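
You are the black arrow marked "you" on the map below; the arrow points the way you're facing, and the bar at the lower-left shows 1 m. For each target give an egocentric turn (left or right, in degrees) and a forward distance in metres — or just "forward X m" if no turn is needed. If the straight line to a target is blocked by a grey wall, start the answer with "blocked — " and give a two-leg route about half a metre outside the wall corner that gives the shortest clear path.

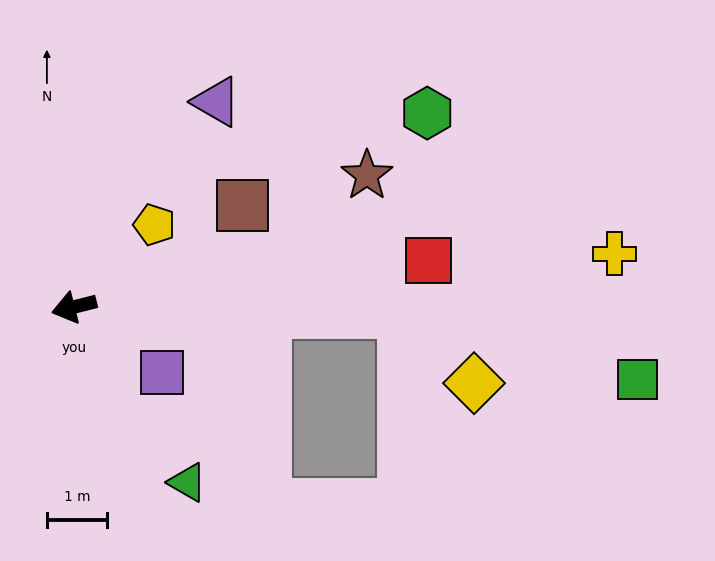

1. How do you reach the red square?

turn left 173°, forward 6.0 m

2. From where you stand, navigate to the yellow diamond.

blocked — turn left 165°, forward 5.5 m, then turn right 44°, forward 1.7 m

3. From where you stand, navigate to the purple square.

turn left 129°, forward 1.8 m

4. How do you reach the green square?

blocked — turn left 165°, forward 5.5 m, then turn right 15°, forward 4.1 m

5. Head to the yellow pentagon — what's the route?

turn right 148°, forward 1.9 m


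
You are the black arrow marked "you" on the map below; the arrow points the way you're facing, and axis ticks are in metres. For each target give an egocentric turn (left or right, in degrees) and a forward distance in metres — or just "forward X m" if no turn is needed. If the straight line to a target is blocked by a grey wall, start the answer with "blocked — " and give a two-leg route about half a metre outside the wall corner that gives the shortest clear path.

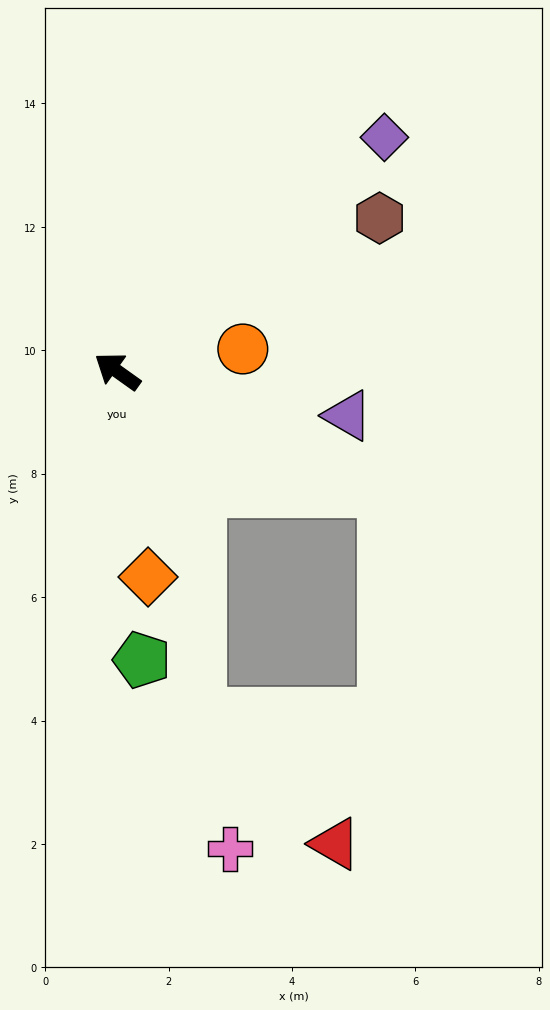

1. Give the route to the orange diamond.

turn left 134°, forward 3.4 m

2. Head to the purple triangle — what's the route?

turn right 155°, forward 3.8 m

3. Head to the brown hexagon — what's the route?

turn right 114°, forward 4.9 m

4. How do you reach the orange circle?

turn right 134°, forward 2.1 m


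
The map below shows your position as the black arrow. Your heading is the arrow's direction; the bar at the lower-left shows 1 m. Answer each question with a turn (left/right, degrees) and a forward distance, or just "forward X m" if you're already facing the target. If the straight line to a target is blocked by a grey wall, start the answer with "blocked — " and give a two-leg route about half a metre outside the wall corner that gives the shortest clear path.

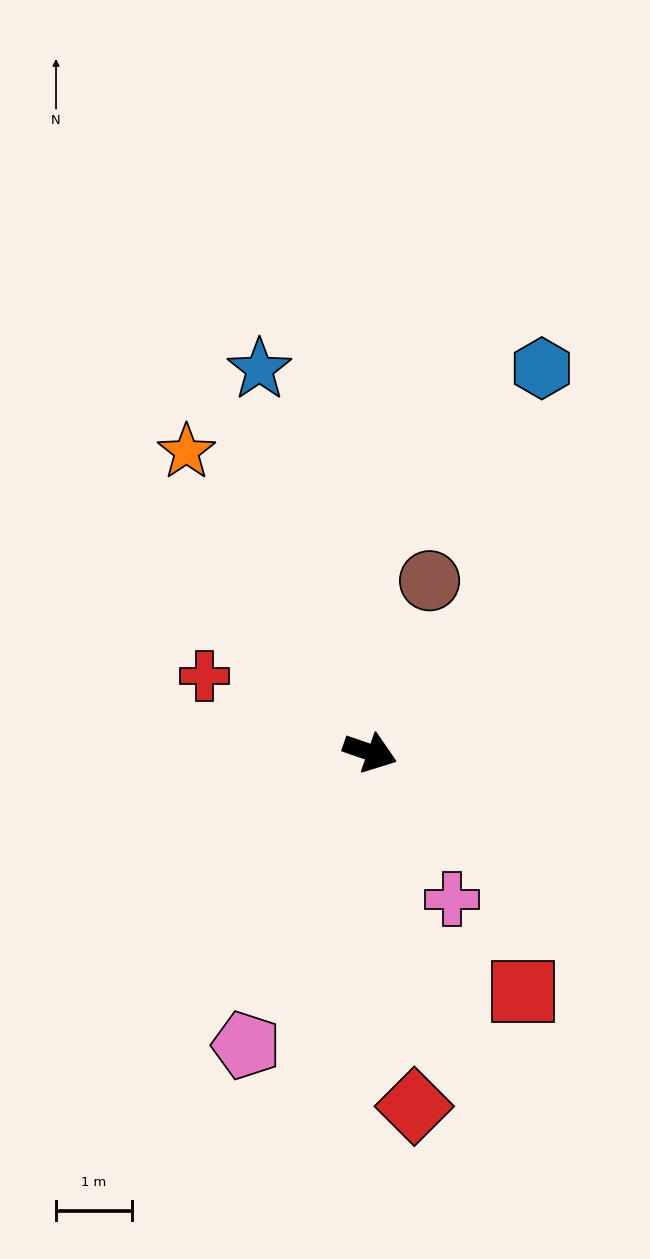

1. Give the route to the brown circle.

turn left 90°, forward 2.4 m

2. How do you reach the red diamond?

turn right 64°, forward 4.7 m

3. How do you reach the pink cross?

turn right 42°, forward 2.2 m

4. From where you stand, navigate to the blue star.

turn left 125°, forward 5.2 m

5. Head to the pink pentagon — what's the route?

turn right 94°, forward 4.2 m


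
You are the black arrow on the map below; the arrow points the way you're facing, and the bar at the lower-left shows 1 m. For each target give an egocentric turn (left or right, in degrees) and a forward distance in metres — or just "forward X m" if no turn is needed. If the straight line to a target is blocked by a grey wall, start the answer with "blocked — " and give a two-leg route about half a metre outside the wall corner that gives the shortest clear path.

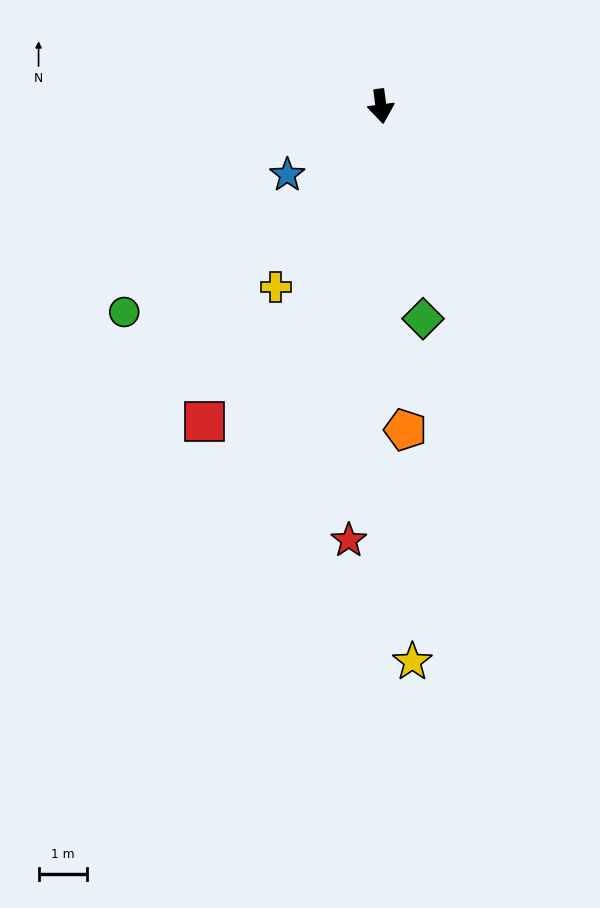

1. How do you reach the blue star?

turn right 61°, forward 2.4 m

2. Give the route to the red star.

turn right 12°, forward 9.1 m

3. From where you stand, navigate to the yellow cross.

turn right 38°, forward 4.4 m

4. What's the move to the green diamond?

turn left 4°, forward 4.5 m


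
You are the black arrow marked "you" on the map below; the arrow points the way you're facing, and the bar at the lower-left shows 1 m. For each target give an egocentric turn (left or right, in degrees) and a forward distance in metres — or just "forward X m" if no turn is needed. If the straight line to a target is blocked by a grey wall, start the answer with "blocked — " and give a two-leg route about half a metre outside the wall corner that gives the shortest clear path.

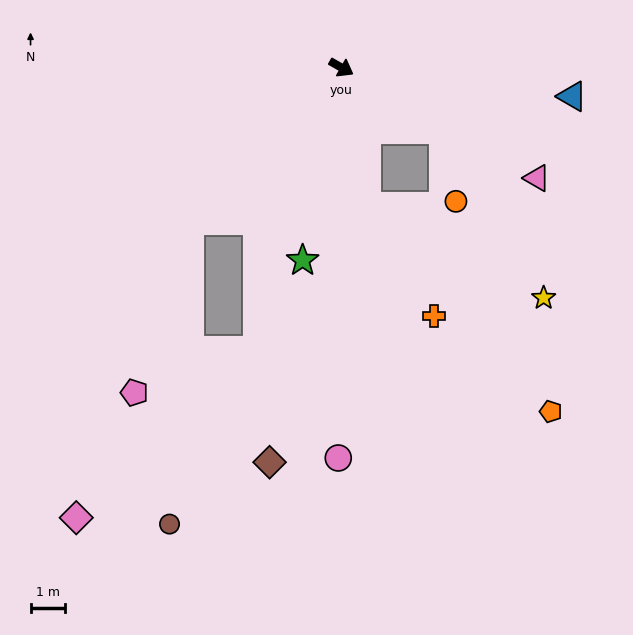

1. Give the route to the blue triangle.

turn left 22°, forward 6.8 m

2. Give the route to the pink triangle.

forward 6.6 m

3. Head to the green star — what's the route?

turn right 72°, forward 5.8 m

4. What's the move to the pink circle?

turn right 61°, forward 11.4 m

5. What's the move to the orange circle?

blocked — forward 3.5 m, then turn right 50°, forward 2.1 m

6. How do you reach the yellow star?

blocked — forward 3.5 m, then turn right 30°, forward 5.7 m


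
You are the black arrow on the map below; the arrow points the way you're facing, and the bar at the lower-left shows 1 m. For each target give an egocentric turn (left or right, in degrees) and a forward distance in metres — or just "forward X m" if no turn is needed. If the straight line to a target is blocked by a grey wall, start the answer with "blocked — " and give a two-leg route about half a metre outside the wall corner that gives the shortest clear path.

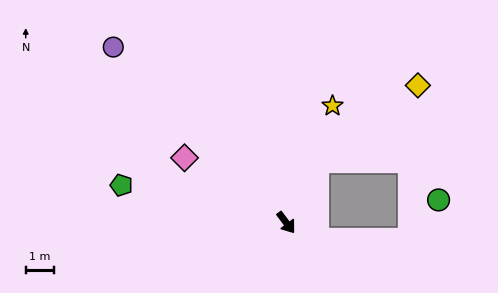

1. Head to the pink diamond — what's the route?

turn right 159°, forward 4.3 m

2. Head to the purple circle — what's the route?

turn right 172°, forward 8.8 m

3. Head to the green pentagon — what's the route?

turn right 140°, forward 6.0 m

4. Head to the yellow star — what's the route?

turn left 122°, forward 4.5 m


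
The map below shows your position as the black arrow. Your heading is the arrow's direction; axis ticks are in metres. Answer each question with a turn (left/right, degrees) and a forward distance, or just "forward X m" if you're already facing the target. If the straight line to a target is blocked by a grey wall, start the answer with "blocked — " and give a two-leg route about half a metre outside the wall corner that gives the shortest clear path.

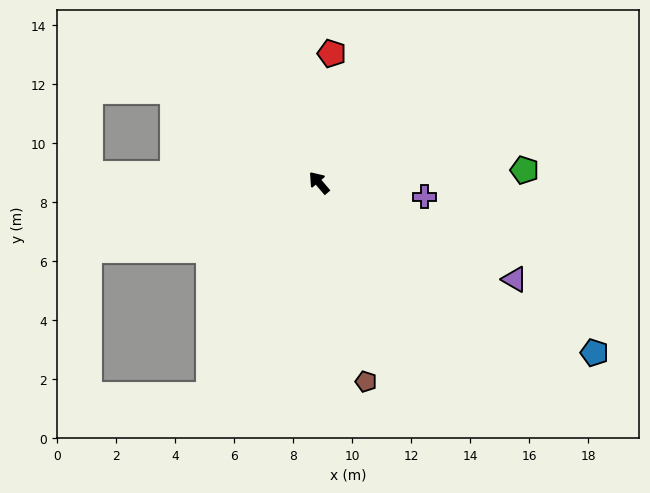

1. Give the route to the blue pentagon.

turn right 162°, forward 11.0 m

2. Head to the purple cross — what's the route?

turn right 138°, forward 3.6 m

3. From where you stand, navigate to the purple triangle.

turn right 157°, forward 7.4 m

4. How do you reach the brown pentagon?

turn left 153°, forward 6.9 m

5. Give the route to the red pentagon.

turn right 46°, forward 4.4 m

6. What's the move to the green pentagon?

turn right 127°, forward 7.0 m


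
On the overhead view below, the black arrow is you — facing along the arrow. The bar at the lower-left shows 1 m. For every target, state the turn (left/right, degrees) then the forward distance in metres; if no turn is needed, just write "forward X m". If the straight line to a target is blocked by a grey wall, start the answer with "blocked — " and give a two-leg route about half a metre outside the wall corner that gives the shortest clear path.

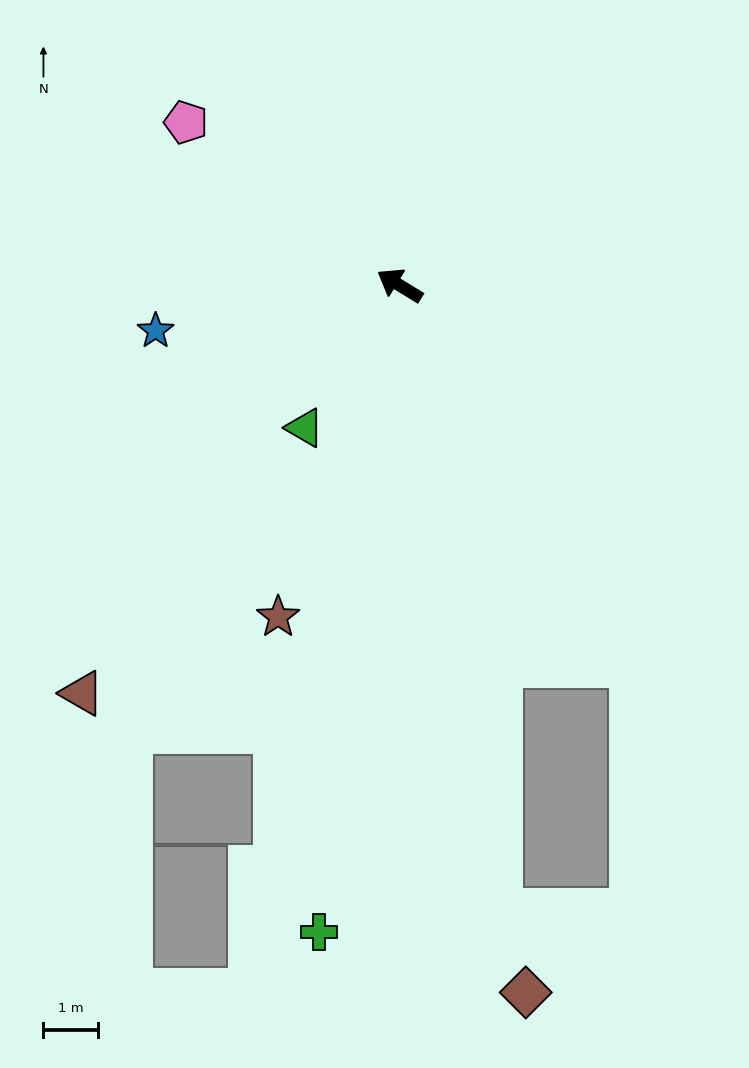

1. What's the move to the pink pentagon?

turn right 6°, forward 4.9 m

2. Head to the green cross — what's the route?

turn left 114°, forward 11.9 m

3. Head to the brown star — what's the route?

turn left 101°, forward 6.4 m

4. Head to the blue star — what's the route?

turn left 42°, forward 4.5 m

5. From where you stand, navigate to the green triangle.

turn left 88°, forward 3.1 m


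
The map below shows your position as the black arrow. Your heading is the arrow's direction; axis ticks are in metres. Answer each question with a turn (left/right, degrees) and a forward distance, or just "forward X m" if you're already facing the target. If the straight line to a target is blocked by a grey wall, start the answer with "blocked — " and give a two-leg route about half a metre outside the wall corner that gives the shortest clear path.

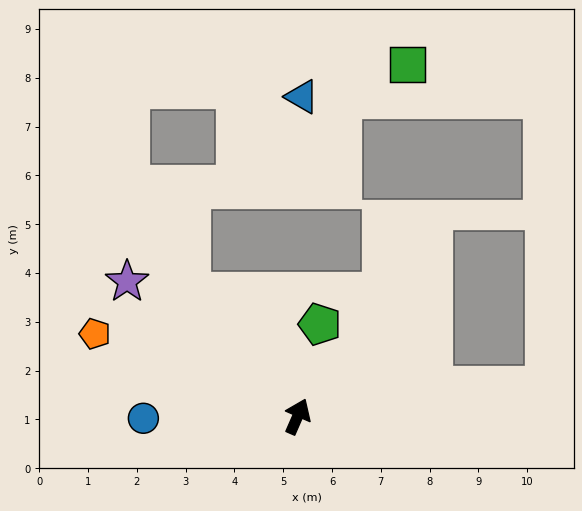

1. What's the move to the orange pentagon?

turn left 91°, forward 4.5 m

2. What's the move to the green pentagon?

turn left 10°, forward 1.9 m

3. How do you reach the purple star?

turn left 75°, forward 4.5 m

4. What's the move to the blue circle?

turn left 114°, forward 3.2 m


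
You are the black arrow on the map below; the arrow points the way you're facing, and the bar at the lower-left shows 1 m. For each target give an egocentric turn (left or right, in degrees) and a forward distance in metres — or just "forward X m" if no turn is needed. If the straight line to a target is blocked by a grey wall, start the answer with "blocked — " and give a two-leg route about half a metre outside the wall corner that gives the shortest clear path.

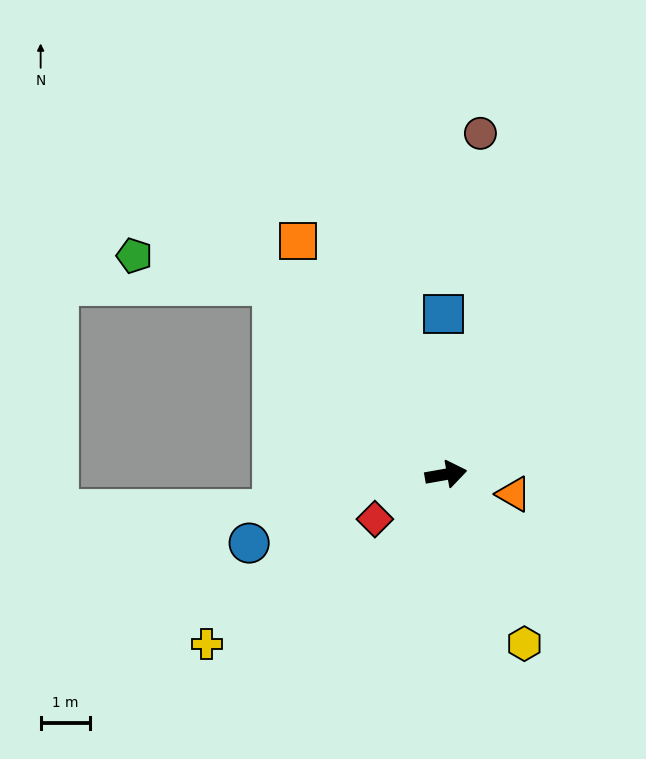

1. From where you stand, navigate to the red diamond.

turn right 158°, forward 1.7 m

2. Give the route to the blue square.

turn left 81°, forward 3.2 m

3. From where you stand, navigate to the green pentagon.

blocked — turn left 122°, forward 5.2 m, then turn left 36°, forward 2.9 m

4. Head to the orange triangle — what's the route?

turn right 26°, forward 1.4 m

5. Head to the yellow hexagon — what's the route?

turn right 75°, forward 3.8 m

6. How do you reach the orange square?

turn left 112°, forward 5.6 m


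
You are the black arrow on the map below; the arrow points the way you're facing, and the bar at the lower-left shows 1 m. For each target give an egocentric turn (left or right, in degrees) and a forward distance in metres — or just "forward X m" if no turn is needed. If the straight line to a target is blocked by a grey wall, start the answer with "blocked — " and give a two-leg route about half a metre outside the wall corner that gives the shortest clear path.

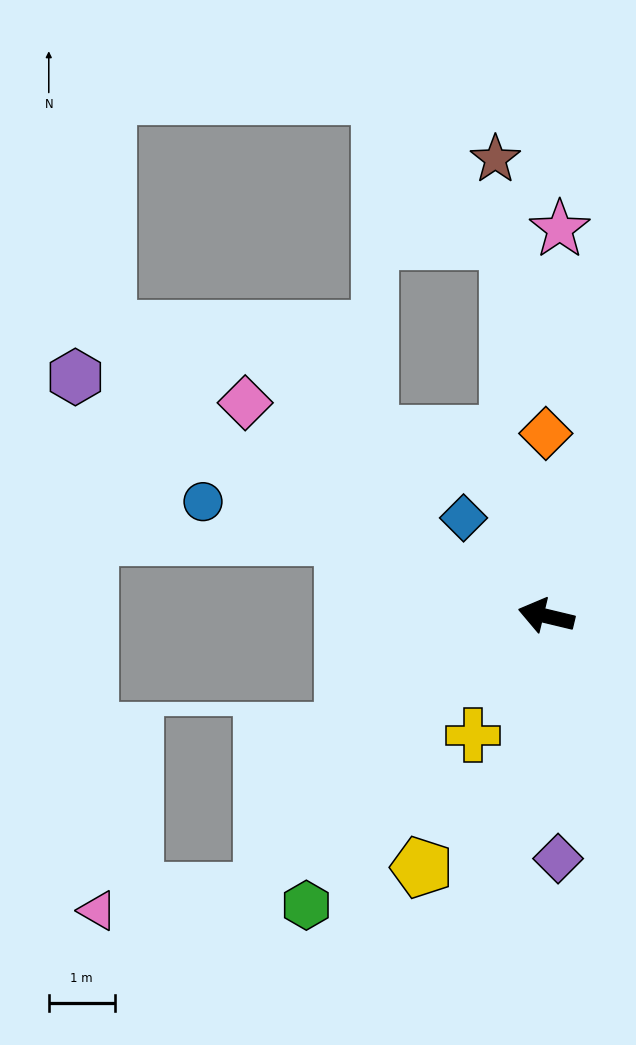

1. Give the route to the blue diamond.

turn right 36°, forward 2.0 m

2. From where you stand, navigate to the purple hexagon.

turn right 13°, forward 8.0 m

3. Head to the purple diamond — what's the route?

turn left 106°, forward 3.7 m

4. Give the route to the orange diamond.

turn right 76°, forward 2.8 m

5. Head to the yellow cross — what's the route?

turn left 72°, forward 2.1 m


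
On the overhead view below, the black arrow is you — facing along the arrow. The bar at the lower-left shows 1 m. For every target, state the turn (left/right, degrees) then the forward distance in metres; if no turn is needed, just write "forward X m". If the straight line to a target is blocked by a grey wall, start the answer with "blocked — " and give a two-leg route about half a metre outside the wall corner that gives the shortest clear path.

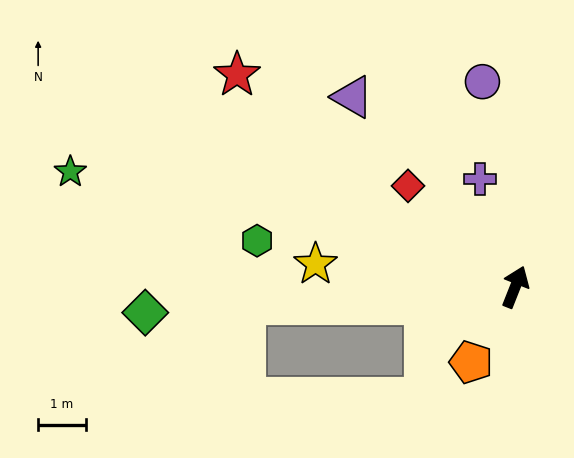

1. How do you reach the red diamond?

turn left 68°, forward 3.1 m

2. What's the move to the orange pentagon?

turn left 171°, forward 1.8 m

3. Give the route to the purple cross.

turn left 40°, forward 2.4 m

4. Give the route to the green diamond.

turn left 116°, forward 7.8 m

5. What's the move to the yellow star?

turn left 105°, forward 4.2 m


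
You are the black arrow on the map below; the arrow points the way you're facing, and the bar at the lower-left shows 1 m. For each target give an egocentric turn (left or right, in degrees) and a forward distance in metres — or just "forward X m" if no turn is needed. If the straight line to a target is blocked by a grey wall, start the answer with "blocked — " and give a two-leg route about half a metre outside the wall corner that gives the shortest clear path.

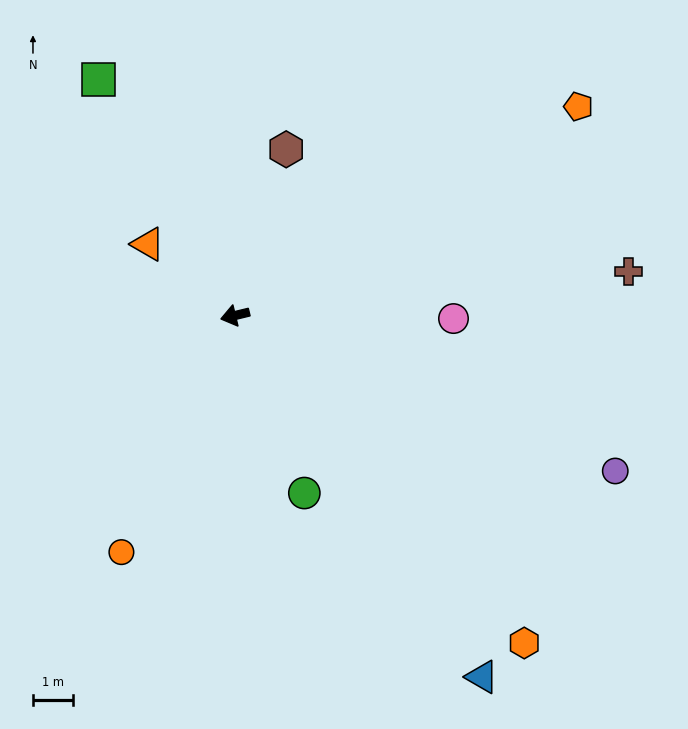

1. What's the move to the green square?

turn right 74°, forward 6.9 m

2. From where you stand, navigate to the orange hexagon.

turn left 118°, forward 11.0 m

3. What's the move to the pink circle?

turn left 166°, forward 5.5 m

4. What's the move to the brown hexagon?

turn right 121°, forward 4.4 m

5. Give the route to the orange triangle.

turn right 53°, forward 2.8 m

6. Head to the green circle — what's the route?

turn left 98°, forward 4.8 m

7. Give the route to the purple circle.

turn left 144°, forward 10.4 m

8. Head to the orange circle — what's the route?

turn left 51°, forward 6.6 m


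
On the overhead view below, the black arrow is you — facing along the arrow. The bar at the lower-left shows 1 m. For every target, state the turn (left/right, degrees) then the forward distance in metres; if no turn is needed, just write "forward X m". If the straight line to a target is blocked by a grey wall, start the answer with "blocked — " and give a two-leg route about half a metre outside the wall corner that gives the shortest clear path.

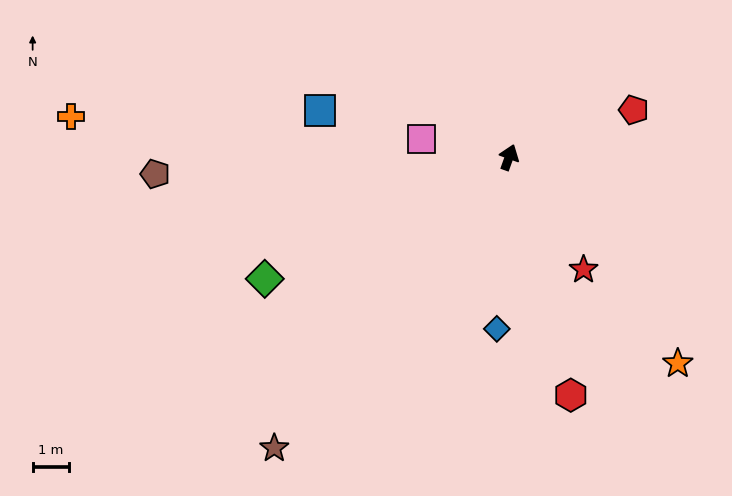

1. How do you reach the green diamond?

turn left 136°, forward 7.4 m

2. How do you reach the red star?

turn right 127°, forward 3.7 m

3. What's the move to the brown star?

turn left 161°, forward 10.1 m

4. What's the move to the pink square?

turn left 98°, forward 2.4 m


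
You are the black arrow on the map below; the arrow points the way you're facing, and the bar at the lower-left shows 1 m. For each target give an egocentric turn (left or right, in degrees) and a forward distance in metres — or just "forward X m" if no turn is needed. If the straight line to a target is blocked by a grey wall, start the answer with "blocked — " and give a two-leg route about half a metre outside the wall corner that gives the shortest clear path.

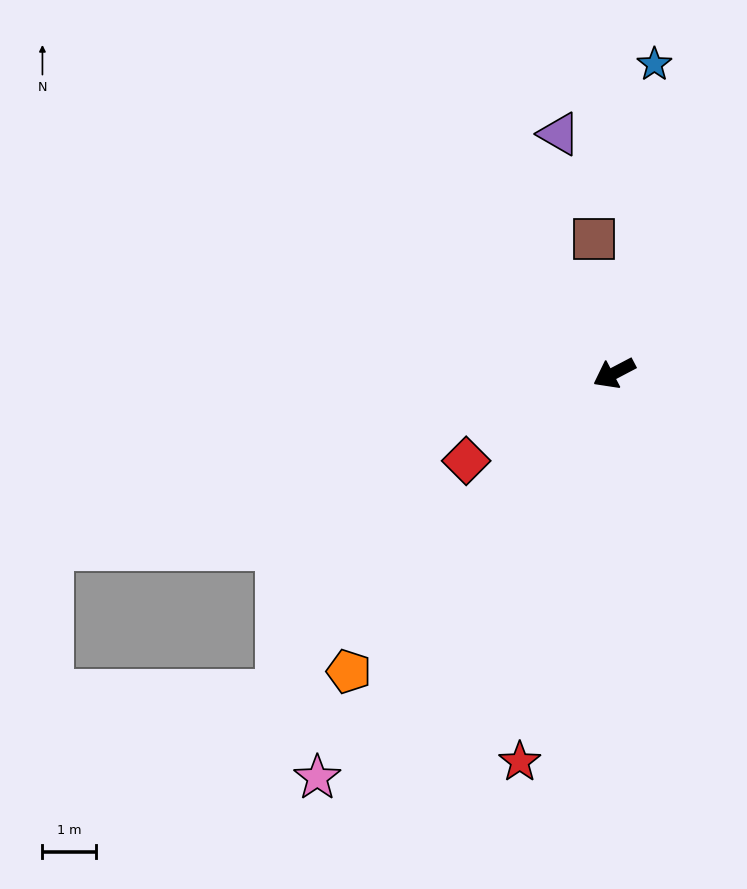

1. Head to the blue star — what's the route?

turn right 125°, forward 5.8 m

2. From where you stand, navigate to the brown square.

turn right 109°, forward 2.5 m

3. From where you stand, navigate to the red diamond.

turn left 3°, forward 3.2 m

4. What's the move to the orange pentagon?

turn left 21°, forward 7.4 m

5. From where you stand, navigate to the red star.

turn left 49°, forward 7.5 m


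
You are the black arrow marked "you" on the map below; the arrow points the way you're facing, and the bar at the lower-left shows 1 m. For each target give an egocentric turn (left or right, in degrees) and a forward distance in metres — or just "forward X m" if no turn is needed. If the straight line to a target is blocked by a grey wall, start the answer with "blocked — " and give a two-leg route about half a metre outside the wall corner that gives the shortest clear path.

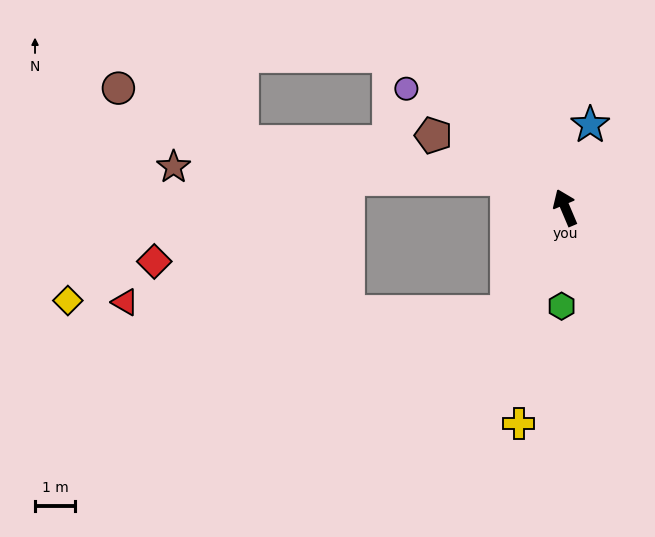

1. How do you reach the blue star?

turn right 40°, forward 2.2 m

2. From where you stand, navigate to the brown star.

blocked — turn left 41°, forward 1.6 m, then turn left 24°, forward 8.4 m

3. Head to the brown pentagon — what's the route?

turn left 38°, forward 3.8 m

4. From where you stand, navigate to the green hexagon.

turn left 155°, forward 2.5 m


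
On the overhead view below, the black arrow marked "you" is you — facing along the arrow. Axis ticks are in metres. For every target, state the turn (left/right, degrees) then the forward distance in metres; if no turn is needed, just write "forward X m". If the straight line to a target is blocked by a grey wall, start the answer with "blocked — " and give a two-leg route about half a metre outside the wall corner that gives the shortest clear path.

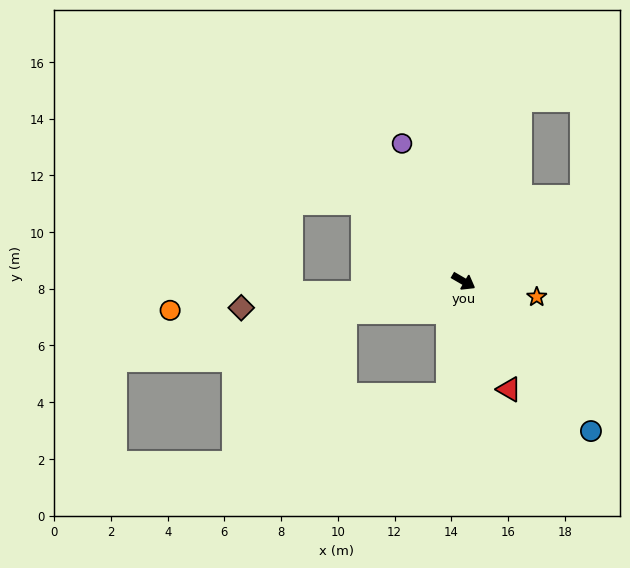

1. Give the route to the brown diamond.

turn right 143°, forward 7.9 m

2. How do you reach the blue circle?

turn right 19°, forward 6.9 m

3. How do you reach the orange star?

turn left 18°, forward 2.6 m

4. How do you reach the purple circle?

turn left 144°, forward 5.3 m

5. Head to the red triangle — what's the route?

turn right 37°, forward 4.1 m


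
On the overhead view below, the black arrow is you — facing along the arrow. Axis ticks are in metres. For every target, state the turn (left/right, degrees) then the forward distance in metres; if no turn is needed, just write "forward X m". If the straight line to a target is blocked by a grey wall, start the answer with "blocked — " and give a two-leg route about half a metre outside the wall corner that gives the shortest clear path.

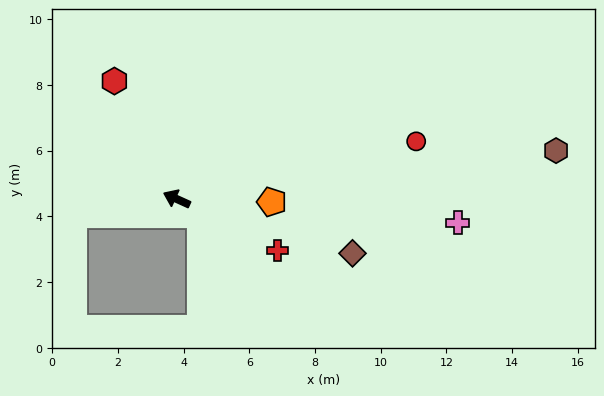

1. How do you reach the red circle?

turn right 142°, forward 7.5 m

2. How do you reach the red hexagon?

turn right 38°, forward 4.1 m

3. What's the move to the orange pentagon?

turn right 157°, forward 2.9 m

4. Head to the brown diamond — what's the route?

turn right 173°, forward 5.6 m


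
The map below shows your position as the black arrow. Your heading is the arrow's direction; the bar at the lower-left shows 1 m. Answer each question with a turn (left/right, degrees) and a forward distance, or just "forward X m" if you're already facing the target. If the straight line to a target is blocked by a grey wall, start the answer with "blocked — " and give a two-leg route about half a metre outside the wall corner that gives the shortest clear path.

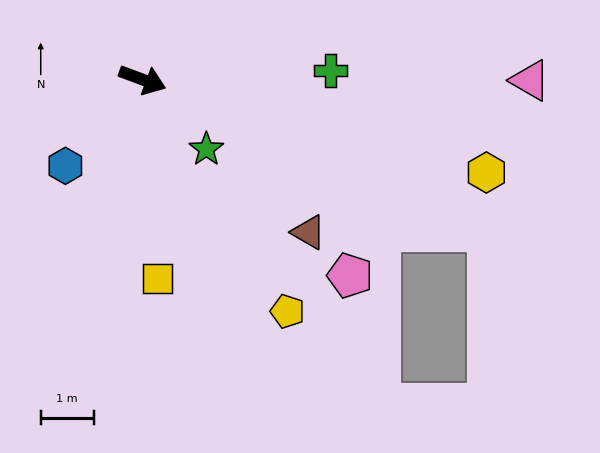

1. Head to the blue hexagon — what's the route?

turn right 111°, forward 2.2 m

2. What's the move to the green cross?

turn left 23°, forward 3.6 m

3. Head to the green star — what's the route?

turn right 27°, forward 1.8 m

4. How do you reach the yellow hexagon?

turn left 5°, forward 6.7 m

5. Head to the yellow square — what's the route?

turn right 65°, forward 3.8 m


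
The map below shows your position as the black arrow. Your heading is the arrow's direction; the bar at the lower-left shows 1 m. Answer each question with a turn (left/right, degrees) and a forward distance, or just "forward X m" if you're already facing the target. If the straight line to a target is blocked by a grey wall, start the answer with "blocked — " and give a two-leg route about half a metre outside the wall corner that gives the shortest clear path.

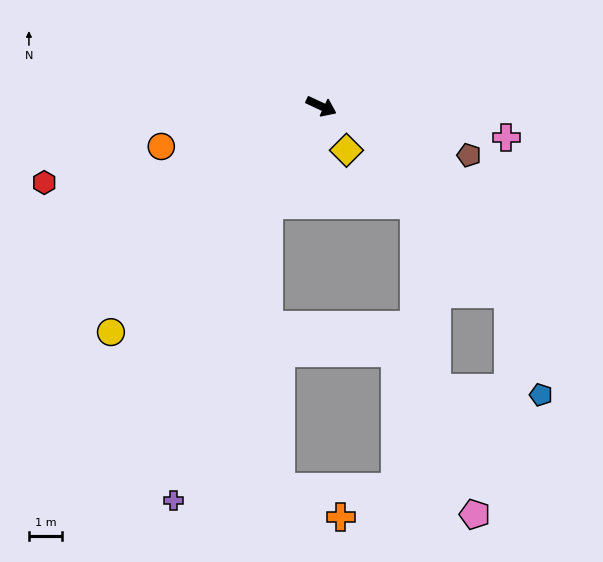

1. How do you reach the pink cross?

turn left 15°, forward 5.7 m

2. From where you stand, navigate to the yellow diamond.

turn right 35°, forward 1.5 m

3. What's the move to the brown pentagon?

turn left 7°, forward 4.7 m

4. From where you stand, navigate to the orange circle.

turn right 141°, forward 5.0 m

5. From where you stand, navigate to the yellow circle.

turn right 108°, forward 9.3 m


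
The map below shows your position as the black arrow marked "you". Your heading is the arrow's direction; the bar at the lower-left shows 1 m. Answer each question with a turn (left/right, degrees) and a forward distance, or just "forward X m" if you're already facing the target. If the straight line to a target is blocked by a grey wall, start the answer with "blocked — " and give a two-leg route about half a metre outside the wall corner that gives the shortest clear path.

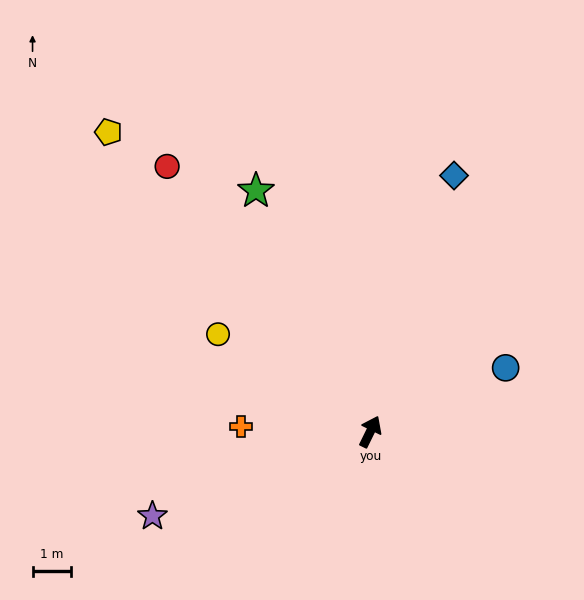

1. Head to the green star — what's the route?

turn left 52°, forward 7.0 m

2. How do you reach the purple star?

turn left 137°, forward 6.1 m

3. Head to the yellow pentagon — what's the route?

turn left 67°, forward 10.4 m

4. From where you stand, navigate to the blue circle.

turn right 39°, forward 3.9 m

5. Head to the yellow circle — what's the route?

turn left 84°, forward 4.7 m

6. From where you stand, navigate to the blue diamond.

turn left 8°, forward 7.1 m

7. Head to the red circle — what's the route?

turn left 64°, forward 8.8 m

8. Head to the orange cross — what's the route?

turn left 114°, forward 3.4 m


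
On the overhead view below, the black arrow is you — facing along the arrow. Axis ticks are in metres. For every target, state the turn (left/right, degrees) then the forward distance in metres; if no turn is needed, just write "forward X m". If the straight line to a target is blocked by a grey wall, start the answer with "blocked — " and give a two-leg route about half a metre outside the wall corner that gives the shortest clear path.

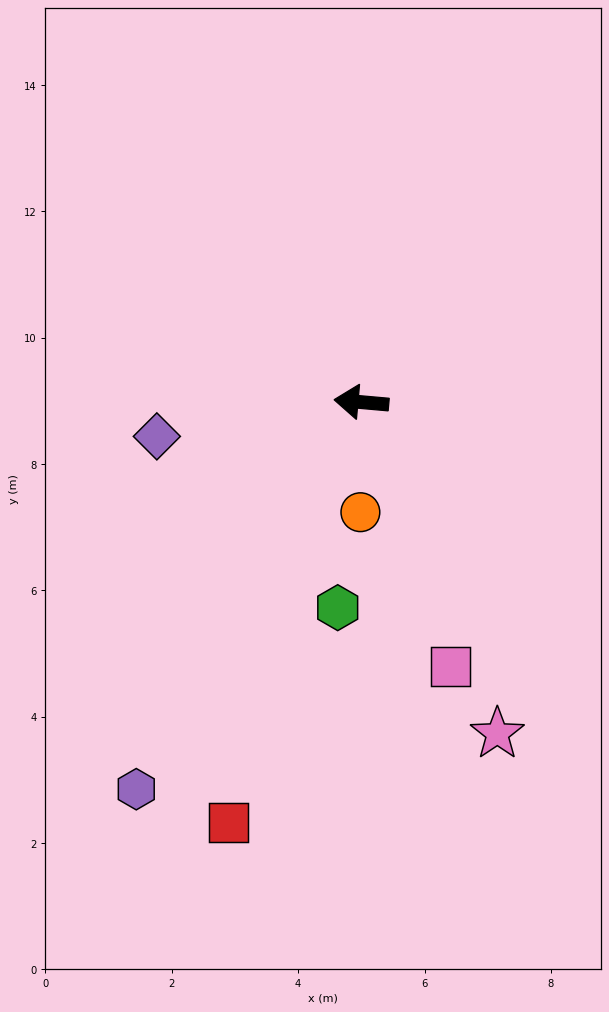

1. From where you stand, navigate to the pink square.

turn left 114°, forward 4.4 m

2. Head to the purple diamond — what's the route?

turn left 15°, forward 3.3 m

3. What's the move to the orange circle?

turn left 95°, forward 1.7 m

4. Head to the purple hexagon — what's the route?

turn left 65°, forward 7.1 m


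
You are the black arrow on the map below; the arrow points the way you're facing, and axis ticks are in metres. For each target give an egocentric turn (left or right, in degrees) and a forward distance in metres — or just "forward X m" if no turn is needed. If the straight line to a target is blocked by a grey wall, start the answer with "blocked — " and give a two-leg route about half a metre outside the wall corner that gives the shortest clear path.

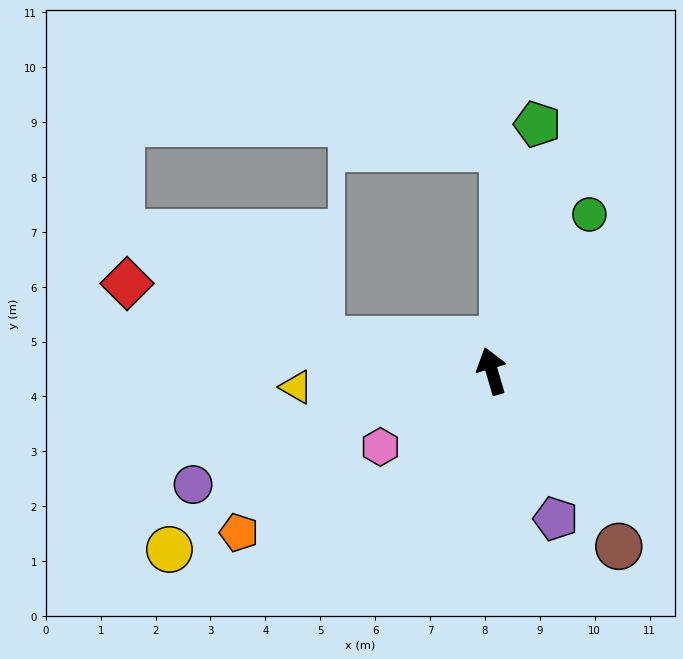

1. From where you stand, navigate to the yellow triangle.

turn left 78°, forward 3.6 m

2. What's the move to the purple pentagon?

turn right 173°, forward 2.9 m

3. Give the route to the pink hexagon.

turn left 108°, forward 2.5 m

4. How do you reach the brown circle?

turn right 160°, forward 3.9 m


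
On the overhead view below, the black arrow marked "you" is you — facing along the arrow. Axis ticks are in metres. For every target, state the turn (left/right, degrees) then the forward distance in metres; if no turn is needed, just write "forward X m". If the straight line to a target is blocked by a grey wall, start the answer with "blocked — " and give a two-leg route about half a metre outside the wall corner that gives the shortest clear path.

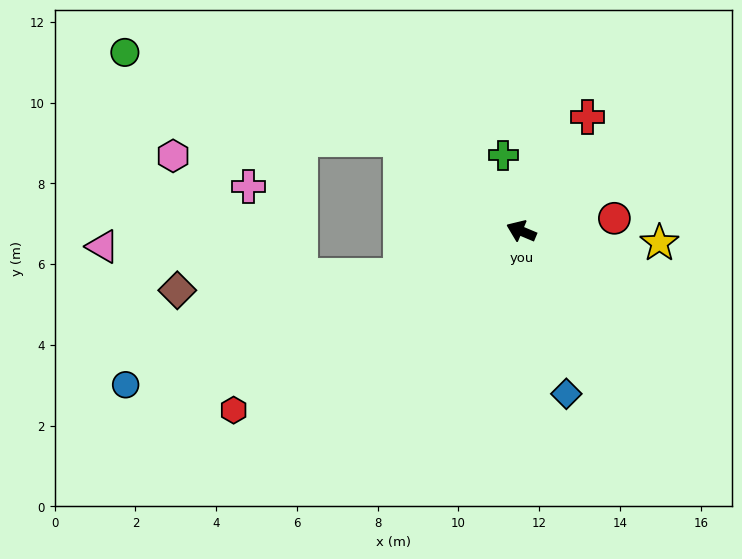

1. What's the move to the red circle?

turn right 149°, forward 2.3 m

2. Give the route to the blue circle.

turn left 44°, forward 10.5 m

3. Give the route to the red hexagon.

turn left 55°, forward 8.4 m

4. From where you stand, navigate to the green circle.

blocked — turn right 14°, forward 3.7 m, then turn left 19°, forward 7.2 m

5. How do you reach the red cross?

turn right 97°, forward 3.3 m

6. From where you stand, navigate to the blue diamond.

turn left 128°, forward 4.2 m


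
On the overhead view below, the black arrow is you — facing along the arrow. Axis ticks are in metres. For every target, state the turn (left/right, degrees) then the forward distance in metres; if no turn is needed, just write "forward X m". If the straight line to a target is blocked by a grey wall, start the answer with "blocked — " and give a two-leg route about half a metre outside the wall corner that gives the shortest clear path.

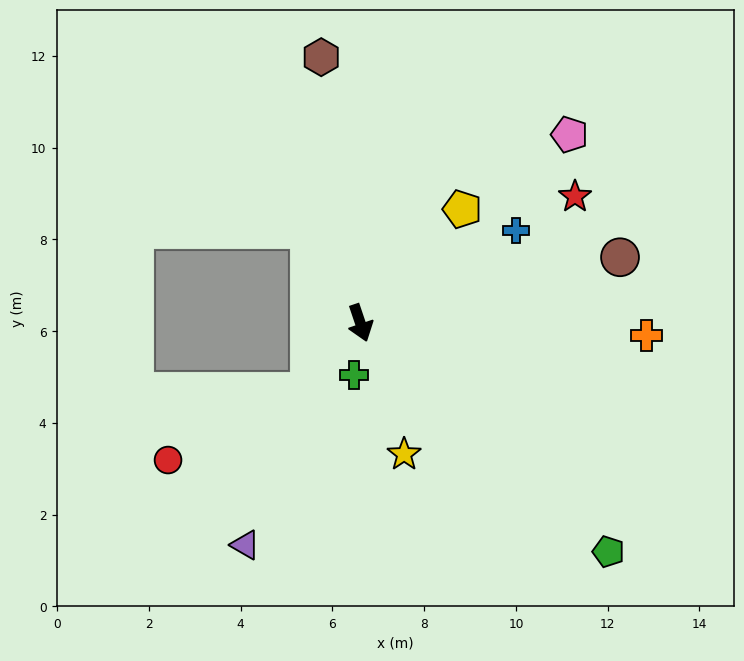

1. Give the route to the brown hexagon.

turn left 170°, forward 5.9 m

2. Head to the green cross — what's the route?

turn right 25°, forward 1.1 m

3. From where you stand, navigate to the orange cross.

turn left 69°, forward 6.2 m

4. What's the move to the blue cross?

turn left 102°, forward 3.9 m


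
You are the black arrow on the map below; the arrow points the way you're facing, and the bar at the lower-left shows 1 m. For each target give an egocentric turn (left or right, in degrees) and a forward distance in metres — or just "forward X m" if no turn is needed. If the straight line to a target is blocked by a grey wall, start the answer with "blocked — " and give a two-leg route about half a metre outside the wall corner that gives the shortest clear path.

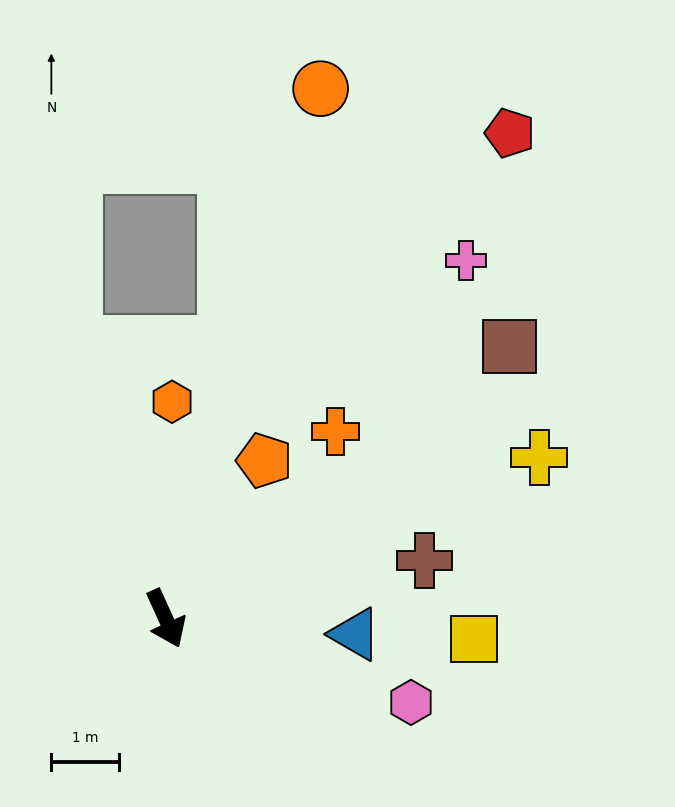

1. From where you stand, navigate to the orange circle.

turn left 139°, forward 8.2 m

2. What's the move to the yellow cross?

turn left 89°, forward 6.0 m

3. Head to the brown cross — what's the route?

turn left 78°, forward 3.9 m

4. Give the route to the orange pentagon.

turn left 124°, forward 2.8 m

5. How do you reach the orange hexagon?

turn left 154°, forward 3.2 m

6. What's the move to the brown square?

turn left 104°, forward 6.5 m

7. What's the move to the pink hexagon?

turn left 47°, forward 3.8 m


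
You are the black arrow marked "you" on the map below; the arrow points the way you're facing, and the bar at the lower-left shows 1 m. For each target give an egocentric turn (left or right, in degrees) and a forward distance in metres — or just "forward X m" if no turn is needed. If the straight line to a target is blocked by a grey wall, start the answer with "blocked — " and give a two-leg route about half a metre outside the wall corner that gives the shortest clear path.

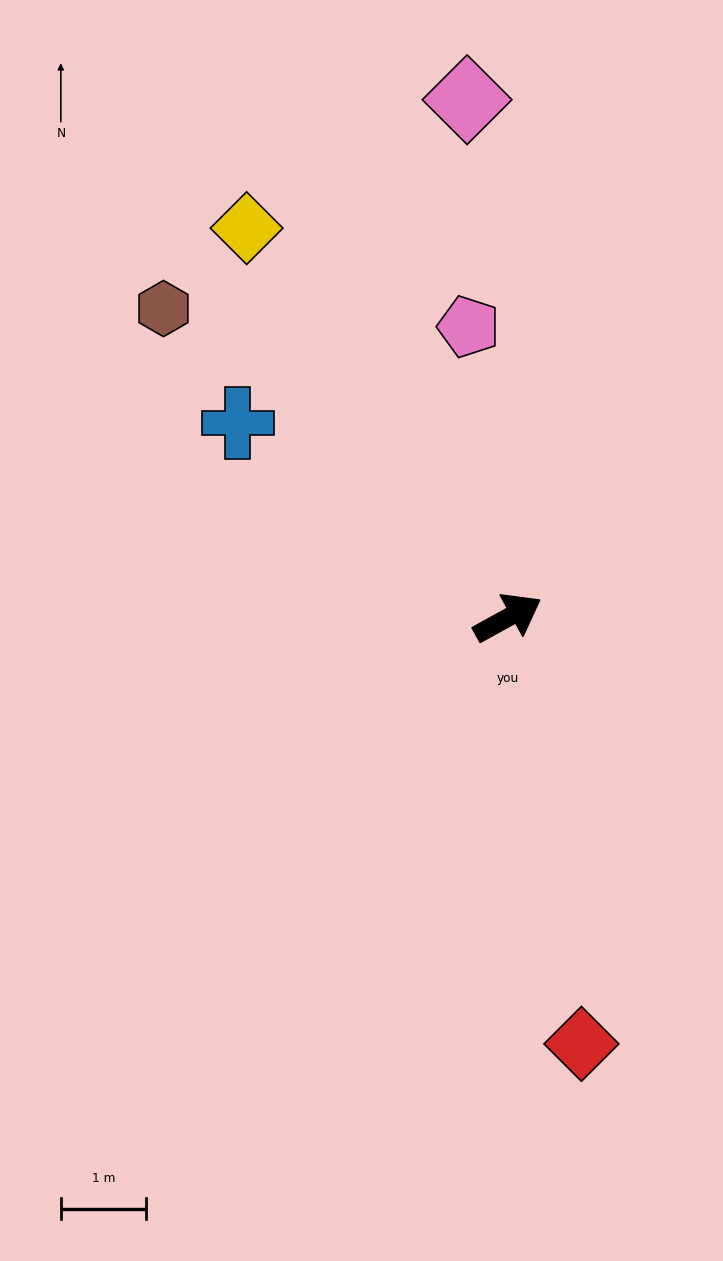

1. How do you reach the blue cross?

turn left 115°, forward 3.9 m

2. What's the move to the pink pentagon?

turn left 69°, forward 3.4 m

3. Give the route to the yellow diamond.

turn left 95°, forward 5.5 m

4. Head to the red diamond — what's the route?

turn right 109°, forward 5.1 m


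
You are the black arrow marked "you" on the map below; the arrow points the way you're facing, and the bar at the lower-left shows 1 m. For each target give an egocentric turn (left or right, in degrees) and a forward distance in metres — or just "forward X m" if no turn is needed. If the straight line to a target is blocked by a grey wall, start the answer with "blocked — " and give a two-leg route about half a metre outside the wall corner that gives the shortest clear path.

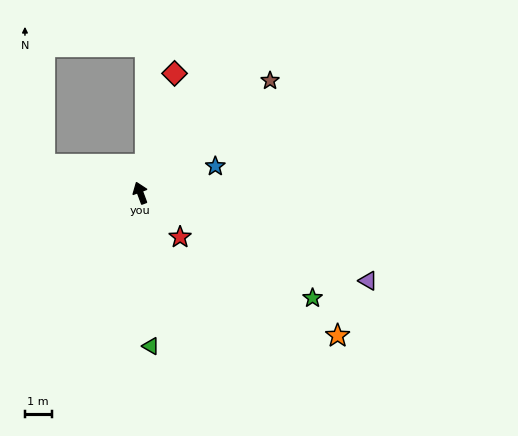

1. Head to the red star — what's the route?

turn right 158°, forward 2.2 m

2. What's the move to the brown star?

turn right 69°, forward 6.5 m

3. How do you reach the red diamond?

turn right 36°, forward 4.7 m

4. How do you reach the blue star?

turn right 91°, forward 3.0 m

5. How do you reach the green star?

turn right 142°, forward 7.6 m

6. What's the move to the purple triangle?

turn right 131°, forward 9.2 m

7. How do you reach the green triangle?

turn left 164°, forward 5.8 m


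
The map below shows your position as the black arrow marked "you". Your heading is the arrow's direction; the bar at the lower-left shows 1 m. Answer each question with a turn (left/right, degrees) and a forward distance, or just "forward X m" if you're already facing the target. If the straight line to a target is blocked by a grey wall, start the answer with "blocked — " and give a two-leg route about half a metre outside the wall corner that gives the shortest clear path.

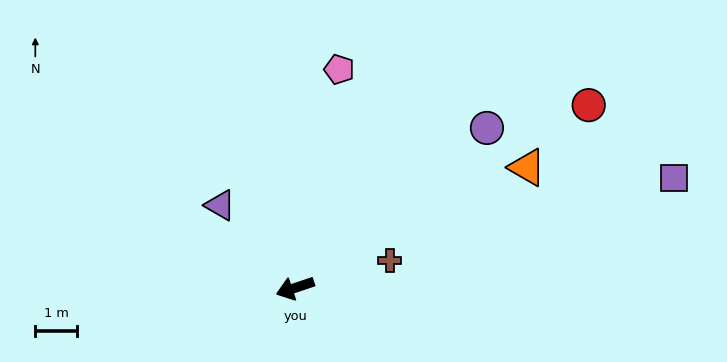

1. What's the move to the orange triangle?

turn right 171°, forward 6.3 m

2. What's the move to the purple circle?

turn right 159°, forward 6.0 m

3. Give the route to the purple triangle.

turn right 66°, forward 2.7 m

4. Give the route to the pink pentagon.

turn right 120°, forward 5.3 m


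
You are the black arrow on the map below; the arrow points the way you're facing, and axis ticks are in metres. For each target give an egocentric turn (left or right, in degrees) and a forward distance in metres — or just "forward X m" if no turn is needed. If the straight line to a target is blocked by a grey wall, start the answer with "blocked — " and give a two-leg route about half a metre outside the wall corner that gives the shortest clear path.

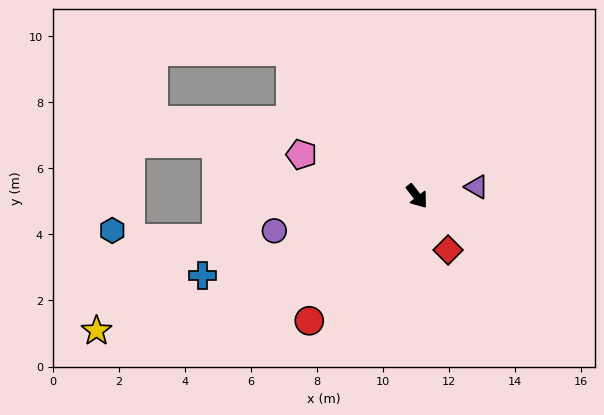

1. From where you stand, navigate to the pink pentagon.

turn right 148°, forward 3.7 m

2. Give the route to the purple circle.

turn right 114°, forward 4.4 m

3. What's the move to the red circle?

turn right 79°, forward 5.0 m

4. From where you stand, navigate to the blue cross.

turn right 107°, forward 6.9 m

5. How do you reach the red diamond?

turn right 8°, forward 1.9 m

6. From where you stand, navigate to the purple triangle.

turn left 61°, forward 1.8 m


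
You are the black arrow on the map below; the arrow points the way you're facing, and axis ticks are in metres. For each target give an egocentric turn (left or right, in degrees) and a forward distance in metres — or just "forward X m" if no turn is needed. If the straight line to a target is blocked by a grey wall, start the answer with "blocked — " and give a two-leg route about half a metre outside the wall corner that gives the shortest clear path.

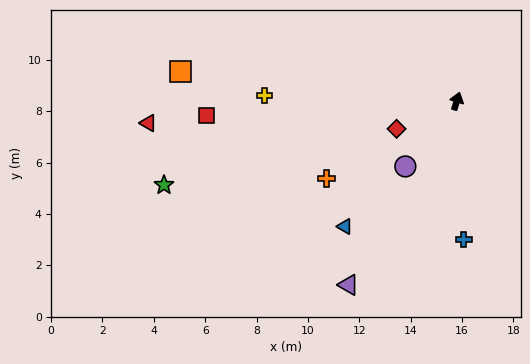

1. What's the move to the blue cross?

turn right 160°, forward 5.4 m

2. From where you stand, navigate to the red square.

turn left 111°, forward 9.8 m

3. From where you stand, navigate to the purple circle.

turn left 159°, forward 3.2 m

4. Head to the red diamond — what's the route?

turn left 132°, forward 2.6 m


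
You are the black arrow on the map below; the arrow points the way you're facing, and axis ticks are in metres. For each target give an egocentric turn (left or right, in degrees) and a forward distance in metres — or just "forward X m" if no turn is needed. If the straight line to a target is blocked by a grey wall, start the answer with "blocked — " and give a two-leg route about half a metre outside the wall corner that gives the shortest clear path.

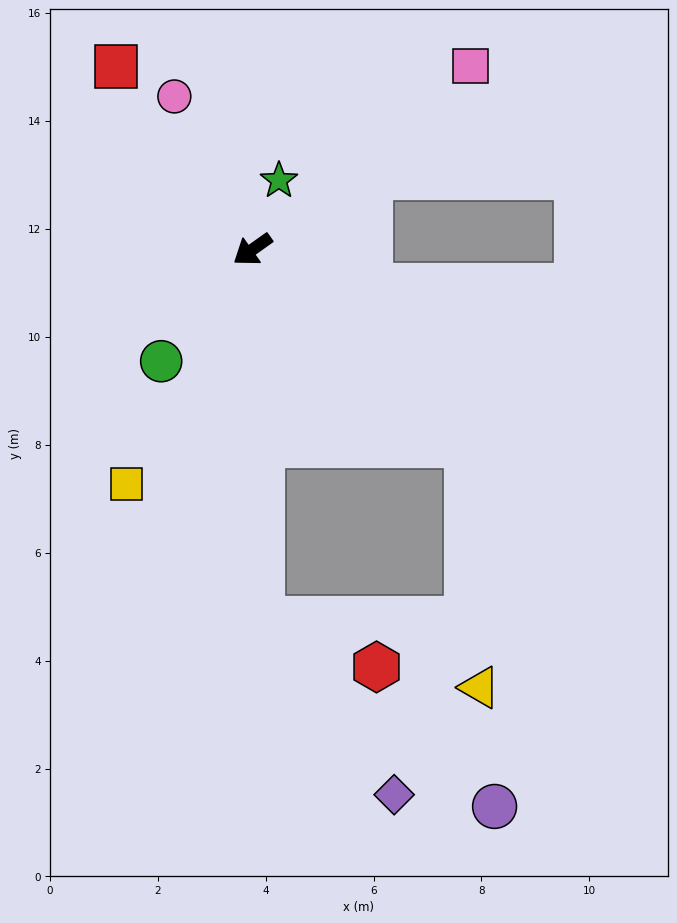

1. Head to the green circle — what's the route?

turn left 15°, forward 2.7 m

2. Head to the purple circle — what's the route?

blocked — turn left 56°, forward 6.8 m, then turn left 50°, forward 5.5 m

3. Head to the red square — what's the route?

turn right 89°, forward 4.2 m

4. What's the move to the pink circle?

turn right 98°, forward 3.2 m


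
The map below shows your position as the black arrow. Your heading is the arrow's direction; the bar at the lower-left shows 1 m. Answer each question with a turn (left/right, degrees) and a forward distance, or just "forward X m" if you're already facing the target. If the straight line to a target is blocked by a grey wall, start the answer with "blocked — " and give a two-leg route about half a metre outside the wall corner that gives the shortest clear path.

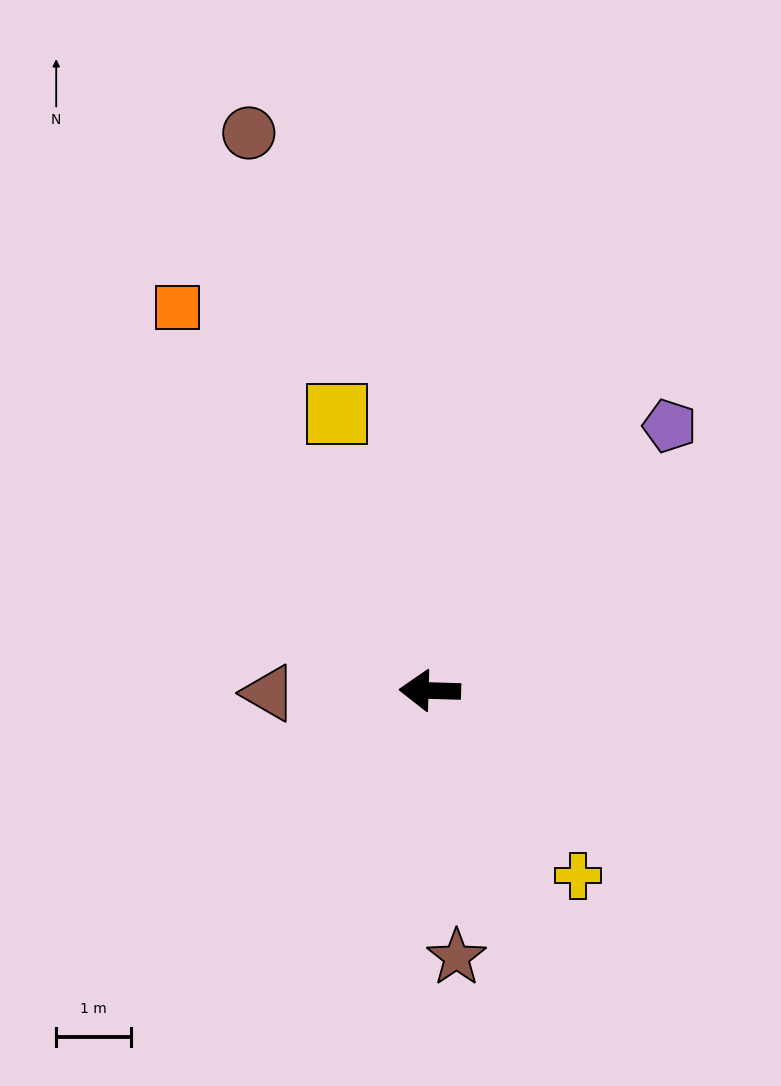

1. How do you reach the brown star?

turn left 97°, forward 3.6 m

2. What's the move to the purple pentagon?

turn right 130°, forward 4.7 m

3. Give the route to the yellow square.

turn right 70°, forward 3.9 m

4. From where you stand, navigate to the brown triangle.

turn left 3°, forward 2.1 m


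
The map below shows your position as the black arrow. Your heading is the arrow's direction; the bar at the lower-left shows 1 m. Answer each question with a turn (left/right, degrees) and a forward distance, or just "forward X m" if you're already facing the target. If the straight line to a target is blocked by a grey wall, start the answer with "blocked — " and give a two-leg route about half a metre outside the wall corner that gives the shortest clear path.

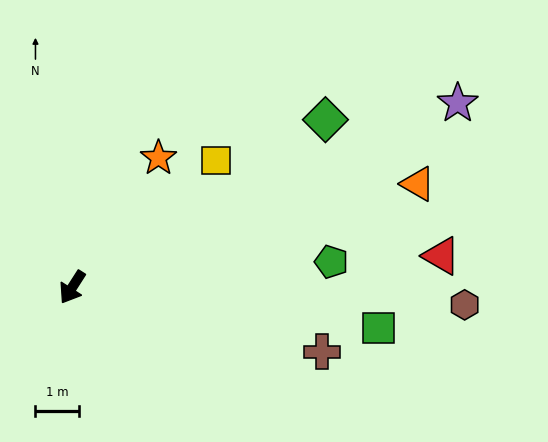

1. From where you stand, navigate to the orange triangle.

turn left 139°, forward 8.3 m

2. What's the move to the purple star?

turn left 148°, forward 9.8 m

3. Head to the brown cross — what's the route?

turn left 108°, forward 5.9 m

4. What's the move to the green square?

turn left 115°, forward 7.1 m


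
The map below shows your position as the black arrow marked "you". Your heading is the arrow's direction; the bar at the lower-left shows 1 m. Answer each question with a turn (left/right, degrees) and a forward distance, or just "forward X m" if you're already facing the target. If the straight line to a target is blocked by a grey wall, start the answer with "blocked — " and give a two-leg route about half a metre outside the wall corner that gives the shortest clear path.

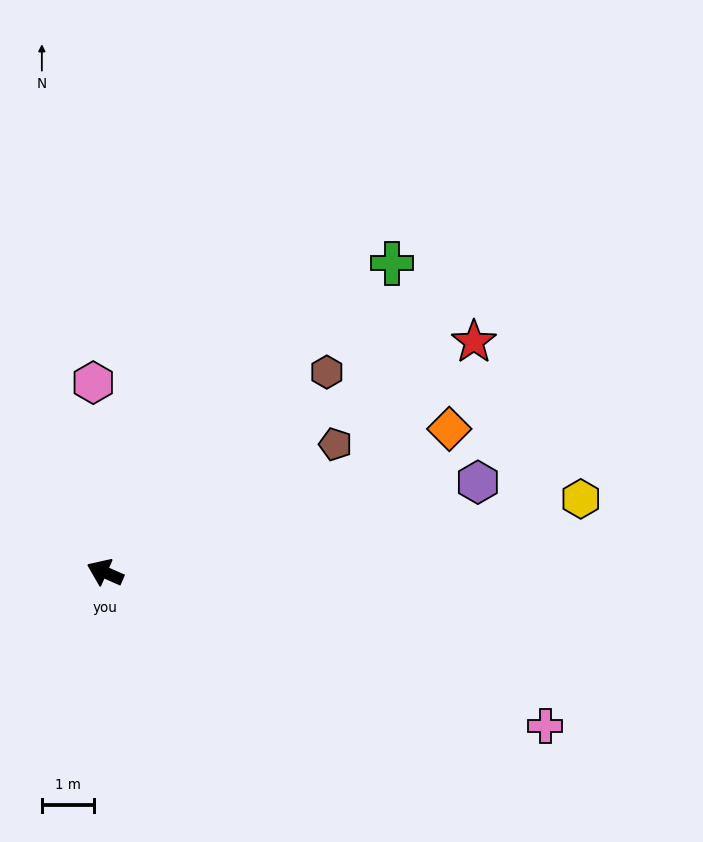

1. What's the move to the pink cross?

turn right 175°, forward 9.0 m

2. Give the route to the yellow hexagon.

turn right 147°, forward 9.3 m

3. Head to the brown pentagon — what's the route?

turn right 127°, forward 5.1 m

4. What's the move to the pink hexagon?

turn right 63°, forward 3.7 m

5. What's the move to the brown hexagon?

turn right 114°, forward 5.8 m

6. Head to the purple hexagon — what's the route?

turn right 143°, forward 7.4 m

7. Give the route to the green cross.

turn right 109°, forward 8.2 m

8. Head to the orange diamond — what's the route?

turn right 134°, forward 7.2 m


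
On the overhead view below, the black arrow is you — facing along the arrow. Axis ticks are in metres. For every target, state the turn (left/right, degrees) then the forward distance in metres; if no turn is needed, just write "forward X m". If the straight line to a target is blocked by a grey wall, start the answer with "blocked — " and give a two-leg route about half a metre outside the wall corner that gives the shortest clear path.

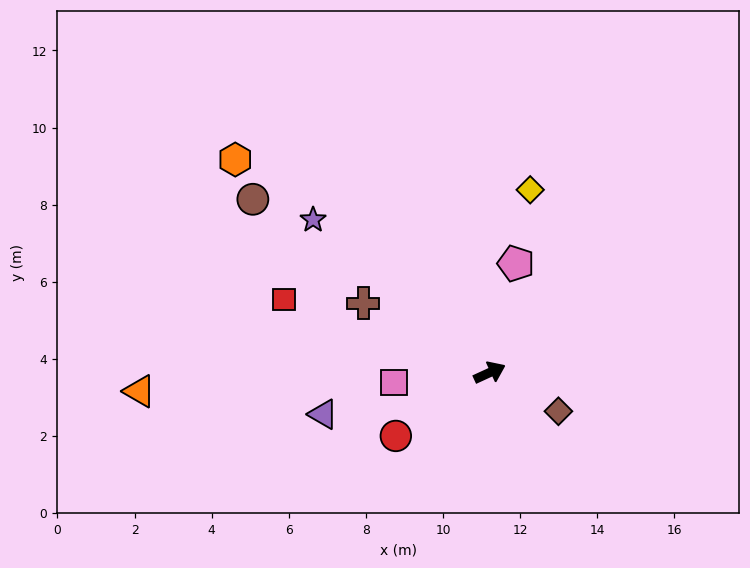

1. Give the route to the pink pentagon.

turn left 52°, forward 2.9 m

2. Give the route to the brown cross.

turn left 127°, forward 3.7 m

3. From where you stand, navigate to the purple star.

turn left 114°, forward 6.1 m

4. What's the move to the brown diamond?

turn right 54°, forward 2.0 m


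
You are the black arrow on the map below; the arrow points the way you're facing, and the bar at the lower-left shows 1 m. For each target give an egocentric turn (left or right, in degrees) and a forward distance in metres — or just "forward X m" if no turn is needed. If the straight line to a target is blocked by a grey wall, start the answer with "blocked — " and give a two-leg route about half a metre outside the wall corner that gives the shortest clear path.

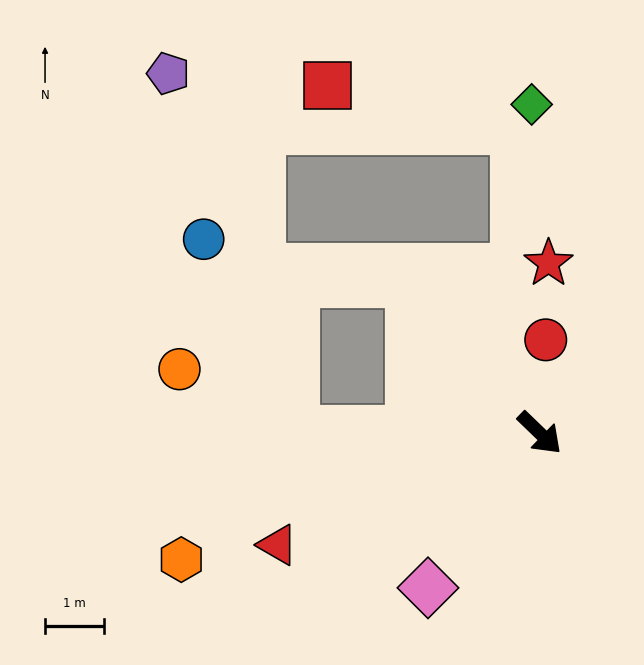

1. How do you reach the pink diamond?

turn right 82°, forward 3.2 m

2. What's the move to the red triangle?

turn right 113°, forward 4.8 m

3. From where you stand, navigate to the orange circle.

blocked — turn right 136°, forward 4.1 m, then turn right 28°, forward 2.2 m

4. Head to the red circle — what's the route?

turn left 130°, forward 1.6 m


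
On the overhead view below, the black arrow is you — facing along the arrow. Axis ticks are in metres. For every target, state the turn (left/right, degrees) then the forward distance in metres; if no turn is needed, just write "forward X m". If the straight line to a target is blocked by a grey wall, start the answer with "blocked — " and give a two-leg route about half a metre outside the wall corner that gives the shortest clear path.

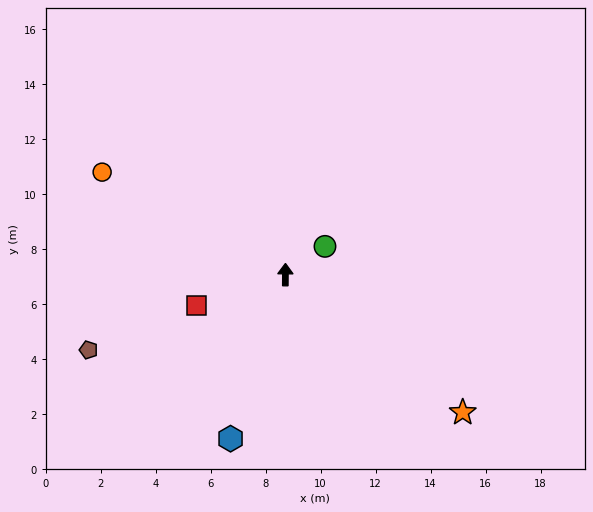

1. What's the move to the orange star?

turn right 127°, forward 8.2 m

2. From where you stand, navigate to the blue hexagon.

turn left 162°, forward 6.3 m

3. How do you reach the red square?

turn left 110°, forward 3.4 m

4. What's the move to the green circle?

turn right 54°, forward 1.8 m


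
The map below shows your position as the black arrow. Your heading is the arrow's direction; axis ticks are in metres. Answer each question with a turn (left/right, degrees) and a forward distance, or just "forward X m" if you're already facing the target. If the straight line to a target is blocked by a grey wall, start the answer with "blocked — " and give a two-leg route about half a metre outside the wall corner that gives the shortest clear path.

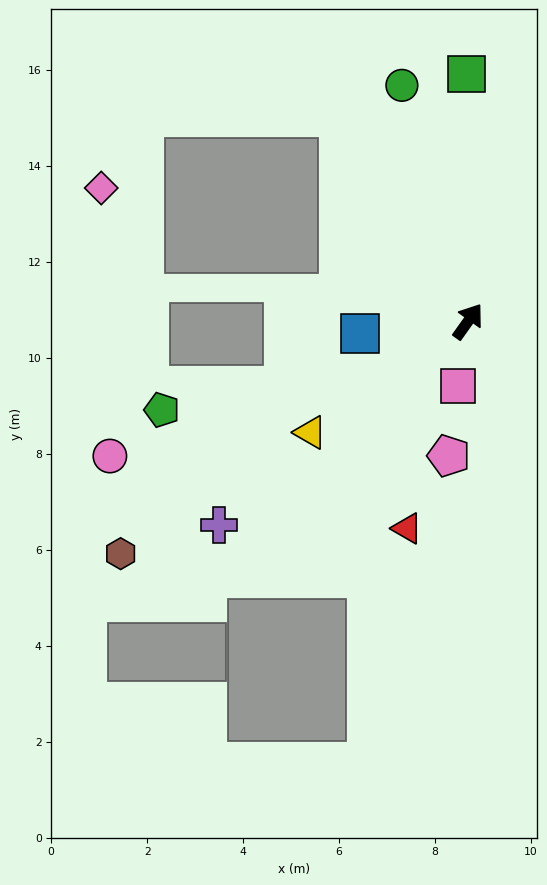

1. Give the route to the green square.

turn left 36°, forward 5.2 m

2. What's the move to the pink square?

turn right 153°, forward 1.4 m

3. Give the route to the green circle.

turn left 51°, forward 5.1 m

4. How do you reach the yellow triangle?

turn left 161°, forward 4.0 m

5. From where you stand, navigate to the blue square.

turn left 132°, forward 2.3 m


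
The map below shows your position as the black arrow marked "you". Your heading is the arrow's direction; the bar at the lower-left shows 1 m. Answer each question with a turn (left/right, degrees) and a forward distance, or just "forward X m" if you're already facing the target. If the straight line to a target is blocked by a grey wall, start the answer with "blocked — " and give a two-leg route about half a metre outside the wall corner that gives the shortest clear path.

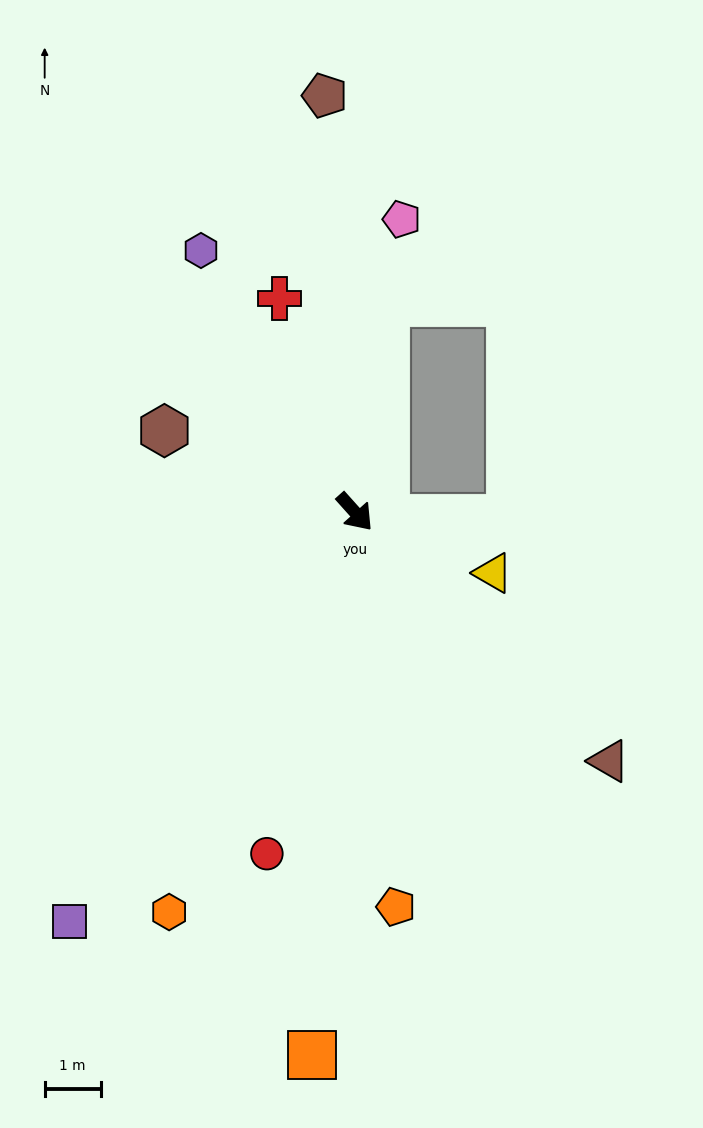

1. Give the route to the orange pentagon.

turn right 36°, forward 7.1 m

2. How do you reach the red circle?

turn right 56°, forward 6.3 m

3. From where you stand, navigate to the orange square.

turn right 46°, forward 9.7 m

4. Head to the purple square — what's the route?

turn right 77°, forward 8.9 m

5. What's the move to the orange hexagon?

turn right 67°, forward 7.9 m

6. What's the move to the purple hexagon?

turn left 169°, forward 5.4 m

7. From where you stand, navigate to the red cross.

turn left 158°, forward 4.0 m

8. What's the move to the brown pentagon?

turn left 142°, forward 7.4 m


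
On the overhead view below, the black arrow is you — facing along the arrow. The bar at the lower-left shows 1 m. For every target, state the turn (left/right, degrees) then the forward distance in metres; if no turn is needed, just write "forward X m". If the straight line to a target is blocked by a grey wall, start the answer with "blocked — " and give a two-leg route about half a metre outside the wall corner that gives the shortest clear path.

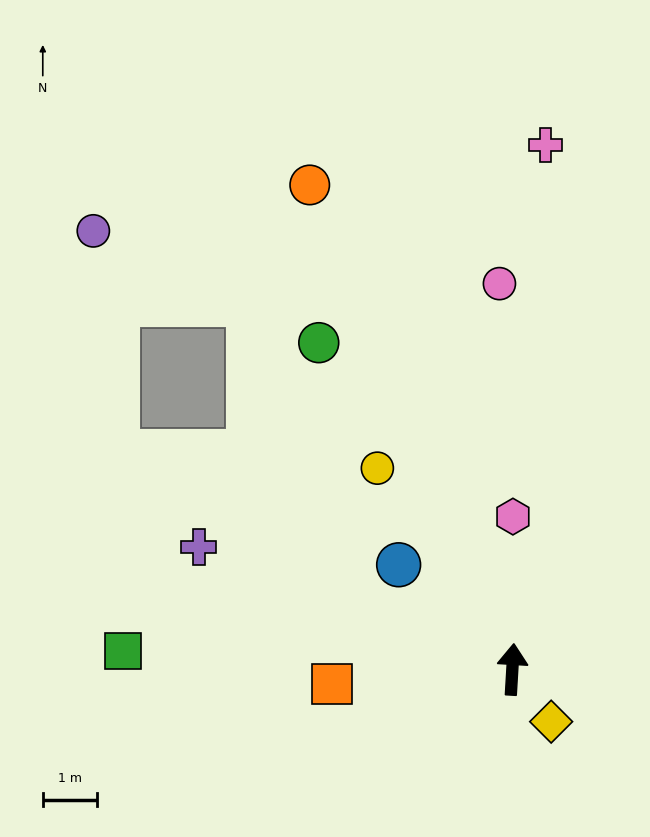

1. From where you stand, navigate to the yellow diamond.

turn right 140°, forward 1.2 m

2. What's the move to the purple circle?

blocked — turn left 65°, forward 8.3 m, then turn right 56°, forward 4.1 m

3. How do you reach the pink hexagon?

turn left 3°, forward 2.8 m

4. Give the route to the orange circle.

turn left 26°, forward 9.6 m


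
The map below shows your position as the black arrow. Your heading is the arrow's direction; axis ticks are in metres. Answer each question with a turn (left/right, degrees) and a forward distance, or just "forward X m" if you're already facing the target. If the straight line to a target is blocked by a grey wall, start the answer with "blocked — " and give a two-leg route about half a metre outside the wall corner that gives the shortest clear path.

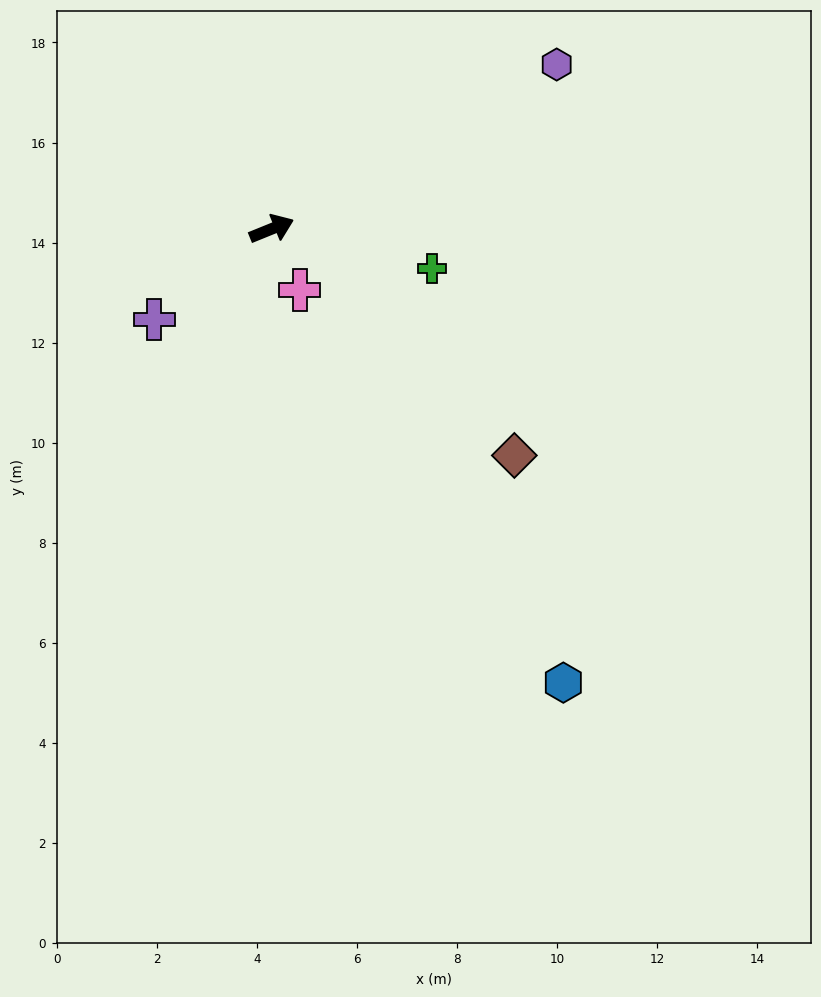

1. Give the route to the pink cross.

turn right 87°, forward 1.3 m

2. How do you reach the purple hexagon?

turn left 8°, forward 6.6 m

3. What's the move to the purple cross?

turn right 164°, forward 3.0 m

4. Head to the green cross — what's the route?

turn right 36°, forward 3.3 m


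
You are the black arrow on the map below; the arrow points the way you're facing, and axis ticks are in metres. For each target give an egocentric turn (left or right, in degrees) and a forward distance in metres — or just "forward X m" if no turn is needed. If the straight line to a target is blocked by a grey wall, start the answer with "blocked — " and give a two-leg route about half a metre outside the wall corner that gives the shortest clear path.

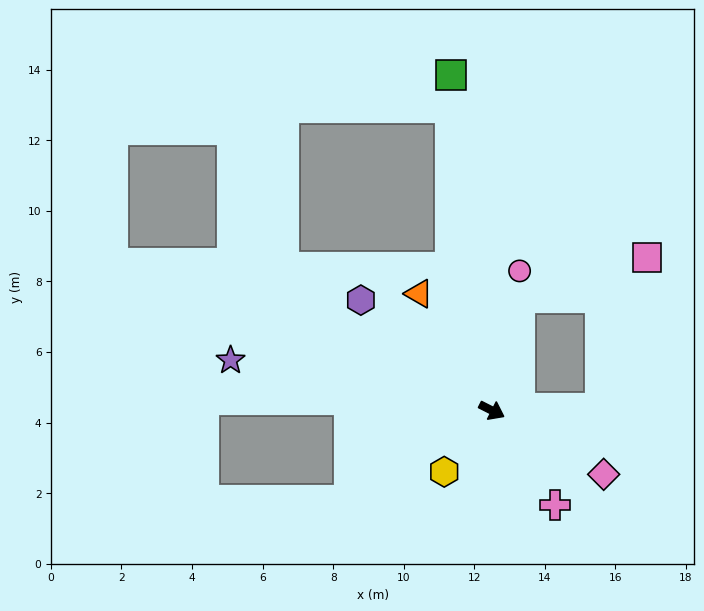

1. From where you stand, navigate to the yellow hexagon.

turn right 101°, forward 2.2 m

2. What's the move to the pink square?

blocked — turn left 103°, forward 3.3 m, then turn right 58°, forward 3.8 m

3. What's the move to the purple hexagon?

turn left 167°, forward 4.9 m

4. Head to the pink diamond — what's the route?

turn right 3°, forward 3.7 m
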